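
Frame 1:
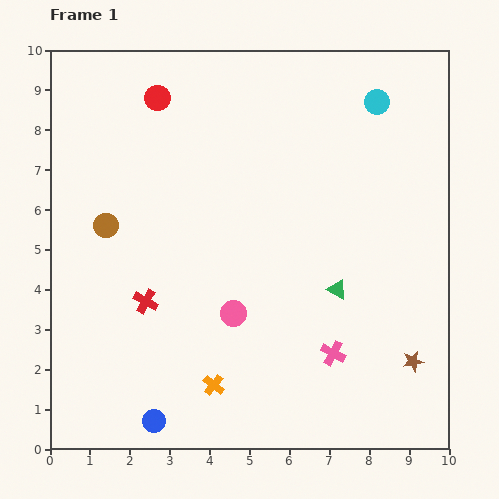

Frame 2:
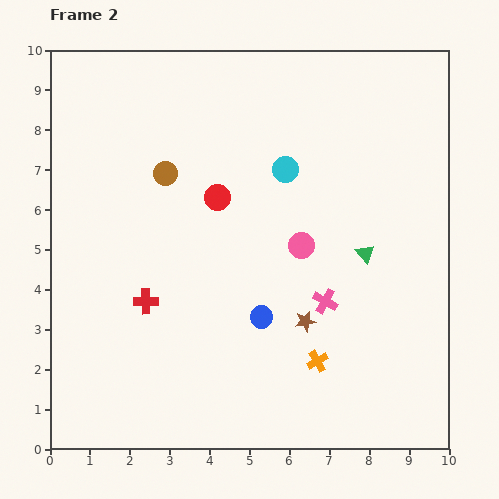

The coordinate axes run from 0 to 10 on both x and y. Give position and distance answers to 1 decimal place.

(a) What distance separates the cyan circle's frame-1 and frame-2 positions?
2.9

The cyan circle moved from (8.2, 8.7) to (5.9, 7.0), a distance of √(2.3² + 1.7²) ≈ 2.9.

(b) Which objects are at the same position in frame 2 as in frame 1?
the red cross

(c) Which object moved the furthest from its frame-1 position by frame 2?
the blue circle

(moved 3.7; next 2.9)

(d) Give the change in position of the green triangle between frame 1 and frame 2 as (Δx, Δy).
(0.7, 0.9)

The green triangle was at (7.2, 4.0) in frame 1 and (7.9, 4.9) in frame 2.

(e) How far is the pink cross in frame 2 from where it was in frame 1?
1.3

The pink cross moved from (7.1, 2.4) to (6.9, 3.7), a distance of √(0.2² + 1.3²) ≈ 1.3.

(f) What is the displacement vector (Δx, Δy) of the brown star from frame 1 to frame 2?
(-2.7, 1.0)

The brown star was at (9.1, 2.2) in frame 1 and (6.4, 3.2) in frame 2.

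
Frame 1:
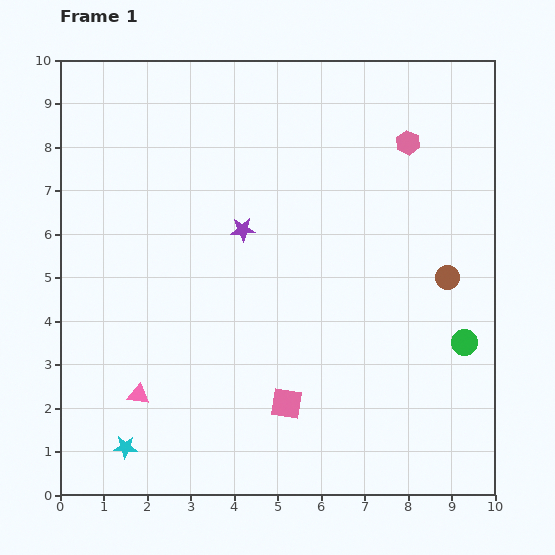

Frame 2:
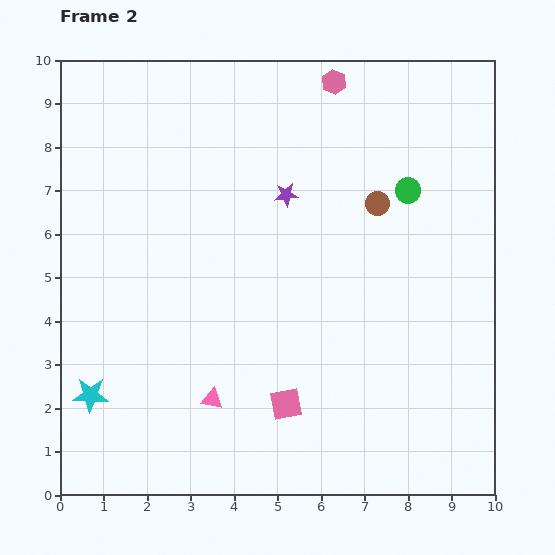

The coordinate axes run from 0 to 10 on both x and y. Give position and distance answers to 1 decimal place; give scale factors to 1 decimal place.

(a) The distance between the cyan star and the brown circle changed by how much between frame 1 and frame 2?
-0.5

Distance in frame 1: 8.4. Distance in frame 2: 7.9.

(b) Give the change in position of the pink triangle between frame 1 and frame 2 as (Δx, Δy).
(1.7, -0.1)

The pink triangle was at (1.8, 2.3) in frame 1 and (3.5, 2.2) in frame 2.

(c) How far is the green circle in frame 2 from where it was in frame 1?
3.7

The green circle moved from (9.3, 3.5) to (8.0, 7.0), a distance of √(1.3² + 3.5²) ≈ 3.7.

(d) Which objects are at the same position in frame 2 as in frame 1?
the pink square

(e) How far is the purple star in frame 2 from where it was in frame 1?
1.3

The purple star moved from (4.2, 6.1) to (5.2, 6.9), a distance of √(1.0² + 0.8²) ≈ 1.3.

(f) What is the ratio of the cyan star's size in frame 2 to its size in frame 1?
1.5×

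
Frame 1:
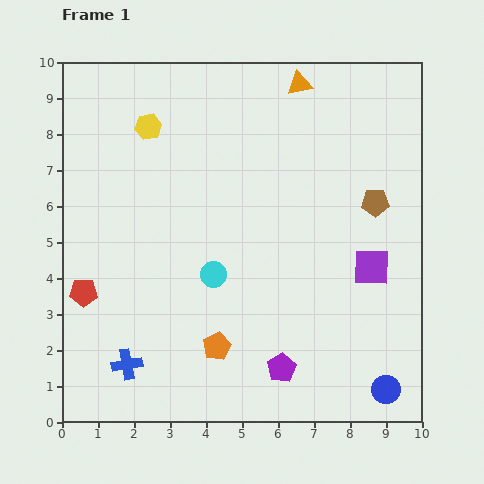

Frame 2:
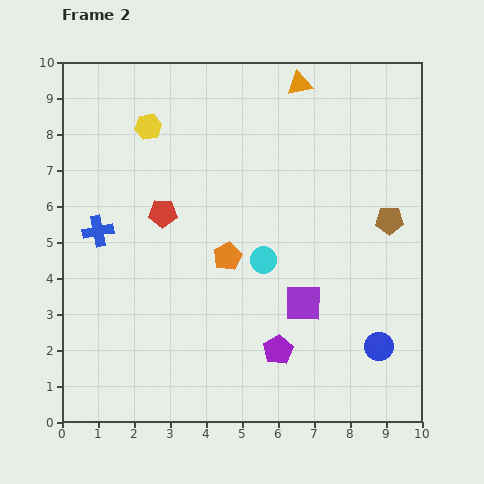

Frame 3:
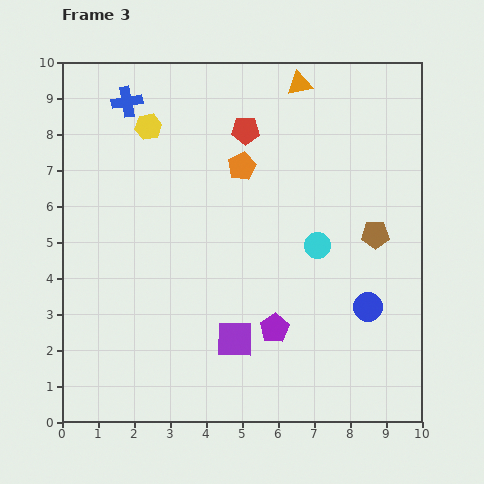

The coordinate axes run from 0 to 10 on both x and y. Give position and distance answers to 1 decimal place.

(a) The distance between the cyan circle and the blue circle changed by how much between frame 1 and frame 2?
-1.8

Distance in frame 1: 5.8. Distance in frame 2: 4.0.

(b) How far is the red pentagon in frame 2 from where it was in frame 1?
3.1

The red pentagon moved from (0.6, 3.6) to (2.8, 5.8), a distance of √(2.2² + 2.2²) ≈ 3.1.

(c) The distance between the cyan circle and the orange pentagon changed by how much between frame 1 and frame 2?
-1.0

Distance in frame 1: 2.0. Distance in frame 2: 1.0.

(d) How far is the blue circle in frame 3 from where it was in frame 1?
2.4

The blue circle moved from (9.0, 0.9) to (8.5, 3.2), a distance of √(0.5² + 2.3²) ≈ 2.4.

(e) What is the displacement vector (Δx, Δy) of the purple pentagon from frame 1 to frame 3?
(-0.2, 1.1)

The purple pentagon was at (6.1, 1.5) in frame 1 and (5.9, 2.6) in frame 3.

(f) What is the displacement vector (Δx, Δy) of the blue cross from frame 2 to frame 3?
(0.8, 3.6)

The blue cross was at (1.0, 5.3) in frame 2 and (1.8, 8.9) in frame 3.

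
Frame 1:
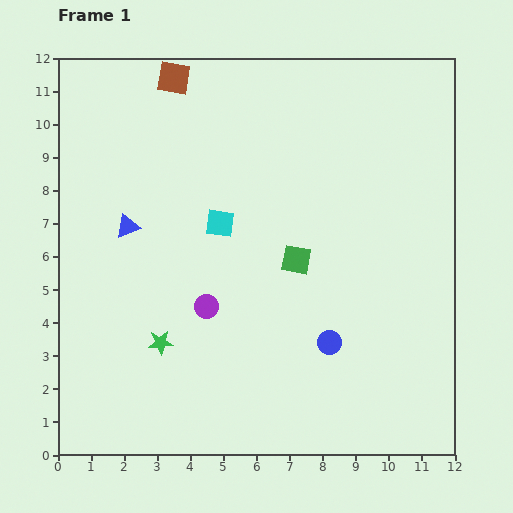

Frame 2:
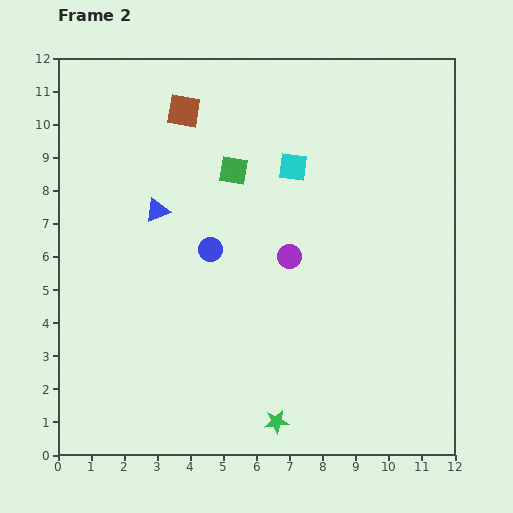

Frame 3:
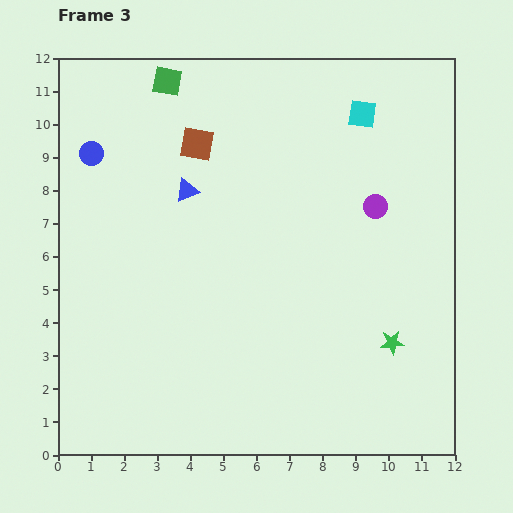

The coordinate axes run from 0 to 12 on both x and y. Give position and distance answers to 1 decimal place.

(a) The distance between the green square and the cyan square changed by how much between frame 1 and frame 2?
-0.7

Distance in frame 1: 2.5. Distance in frame 2: 1.8.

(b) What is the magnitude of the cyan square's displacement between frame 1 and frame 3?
5.4

The cyan square moved from (4.9, 7.0) to (9.2, 10.3), a distance of √(4.3² + 3.3²) ≈ 5.4.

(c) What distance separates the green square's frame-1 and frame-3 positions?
6.7

The green square moved from (7.2, 5.9) to (3.3, 11.3), a distance of √(3.9² + 5.4²) ≈ 6.7.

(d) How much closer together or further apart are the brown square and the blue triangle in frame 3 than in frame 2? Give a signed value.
-1.7

Distance in frame 2: 3.1. Distance in frame 3: 1.4.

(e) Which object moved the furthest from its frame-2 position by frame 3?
the blue circle

(moved 4.6; next 4.2)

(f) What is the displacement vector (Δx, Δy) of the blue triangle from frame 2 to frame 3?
(0.9, 0.6)

The blue triangle was at (3.0, 7.4) in frame 2 and (3.9, 8.0) in frame 3.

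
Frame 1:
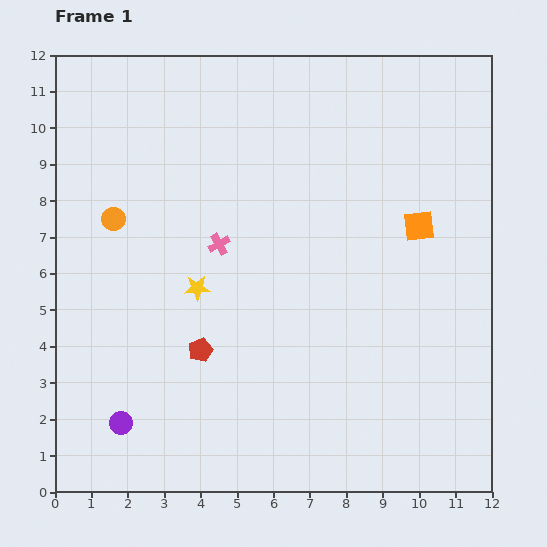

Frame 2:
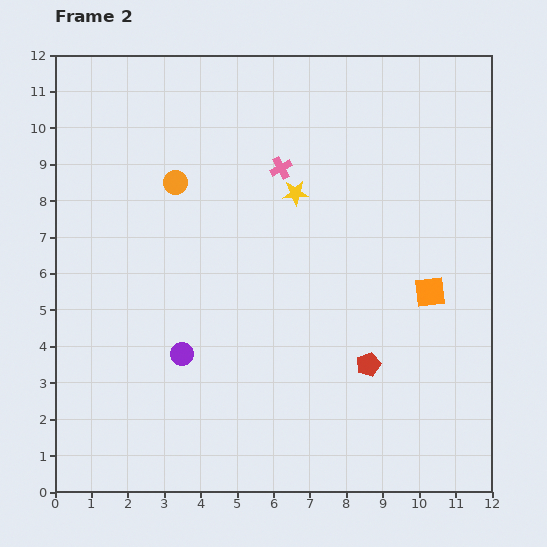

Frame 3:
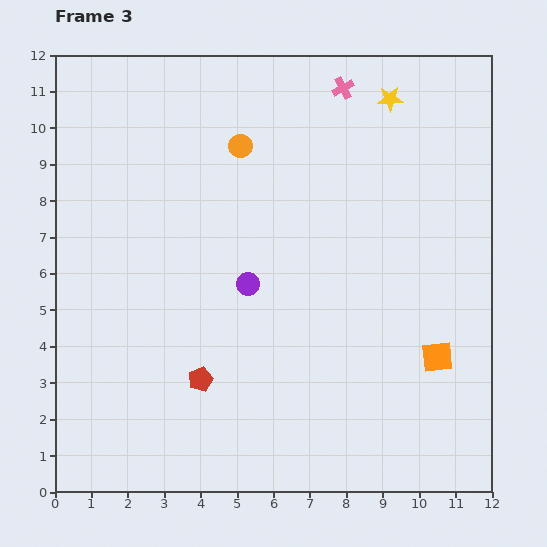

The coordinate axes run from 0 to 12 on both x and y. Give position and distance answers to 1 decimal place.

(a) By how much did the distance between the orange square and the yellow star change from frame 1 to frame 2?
-1.7

Distance in frame 1: 6.3. Distance in frame 2: 4.6.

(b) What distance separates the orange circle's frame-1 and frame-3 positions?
4.0

The orange circle moved from (1.6, 7.5) to (5.1, 9.5), a distance of √(3.5² + 2.0²) ≈ 4.0.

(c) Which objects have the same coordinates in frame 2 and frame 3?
none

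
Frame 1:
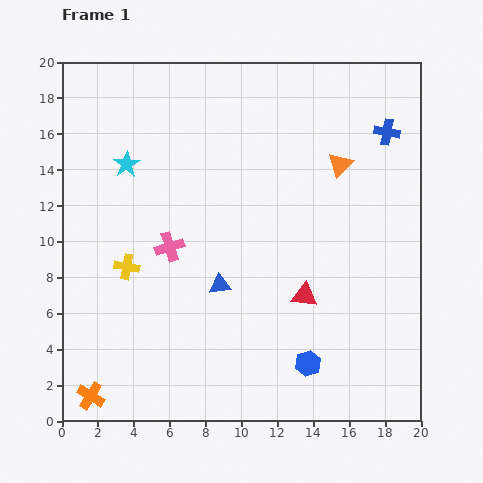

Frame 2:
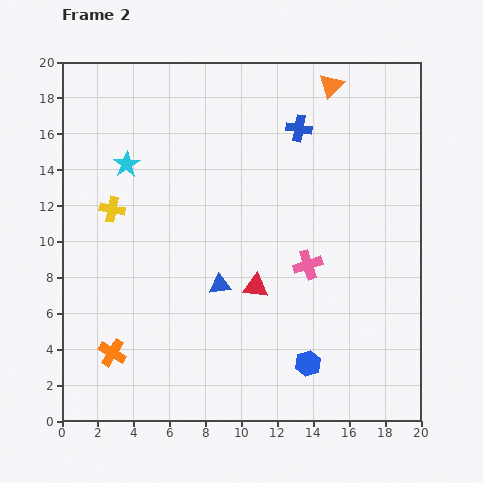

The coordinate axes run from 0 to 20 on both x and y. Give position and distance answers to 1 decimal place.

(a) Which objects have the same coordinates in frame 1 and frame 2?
the blue triangle, the blue hexagon, the cyan star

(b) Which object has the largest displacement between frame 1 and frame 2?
the pink cross

(moved 7.8; next 4.9)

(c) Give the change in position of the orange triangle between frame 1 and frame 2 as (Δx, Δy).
(-0.5, 4.4)

The orange triangle was at (15.5, 14.3) in frame 1 and (15.0, 18.7) in frame 2.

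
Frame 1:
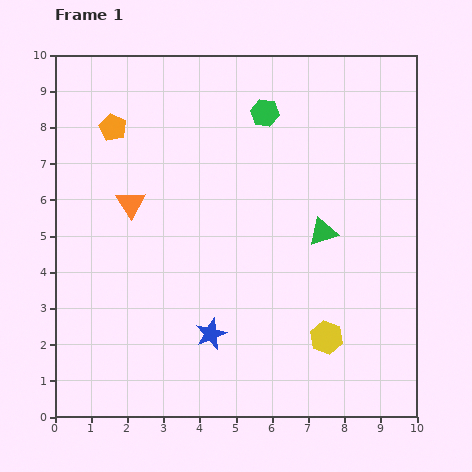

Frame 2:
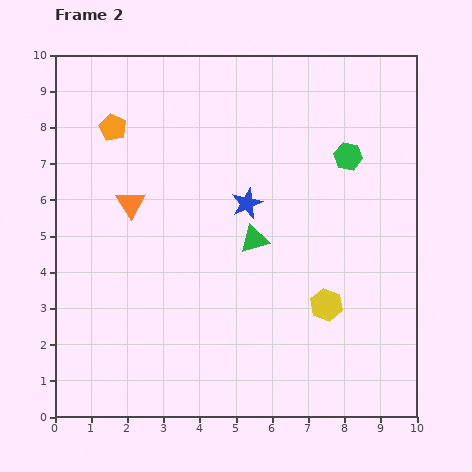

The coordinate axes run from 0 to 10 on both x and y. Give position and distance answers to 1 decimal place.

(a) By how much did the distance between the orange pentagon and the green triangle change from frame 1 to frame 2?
-1.5

Distance in frame 1: 6.5. Distance in frame 2: 5.0.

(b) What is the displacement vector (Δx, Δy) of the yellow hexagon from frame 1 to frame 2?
(0.0, 0.9)

The yellow hexagon was at (7.5, 2.2) in frame 1 and (7.5, 3.1) in frame 2.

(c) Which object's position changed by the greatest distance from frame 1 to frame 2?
the blue star

(moved 3.7; next 2.6)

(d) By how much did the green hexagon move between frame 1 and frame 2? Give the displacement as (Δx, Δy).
(2.3, -1.2)

The green hexagon was at (5.8, 8.4) in frame 1 and (8.1, 7.2) in frame 2.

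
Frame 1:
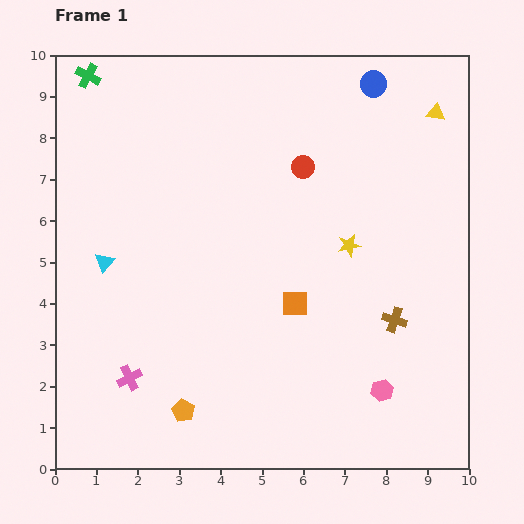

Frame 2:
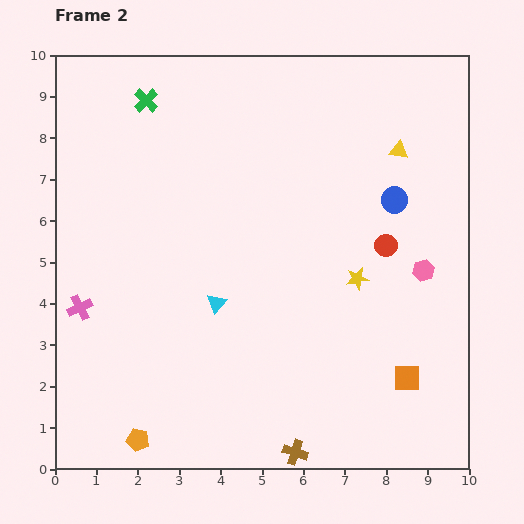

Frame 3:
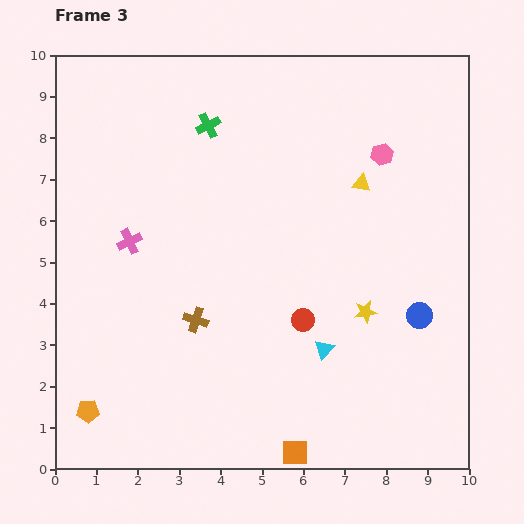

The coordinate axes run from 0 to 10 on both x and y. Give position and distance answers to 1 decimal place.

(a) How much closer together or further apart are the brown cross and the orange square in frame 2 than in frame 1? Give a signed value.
+0.8

Distance in frame 1: 2.4. Distance in frame 2: 3.2.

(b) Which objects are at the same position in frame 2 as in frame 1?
none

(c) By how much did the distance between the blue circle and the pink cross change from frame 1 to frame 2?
-1.2

Distance in frame 1: 9.2. Distance in frame 2: 8.0.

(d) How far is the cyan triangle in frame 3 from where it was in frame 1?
5.7

The cyan triangle moved from (1.2, 5.0) to (6.5, 2.9), a distance of √(5.3² + 2.1²) ≈ 5.7.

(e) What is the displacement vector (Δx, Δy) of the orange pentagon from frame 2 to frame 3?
(-1.2, 0.7)

The orange pentagon was at (2.0, 0.7) in frame 2 and (0.8, 1.4) in frame 3.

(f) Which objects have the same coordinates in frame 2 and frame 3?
none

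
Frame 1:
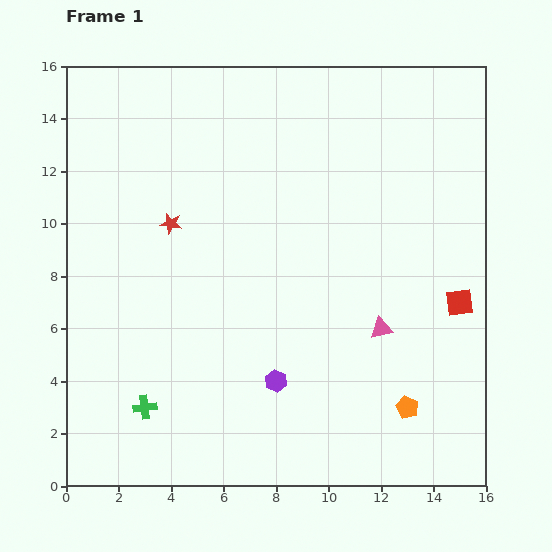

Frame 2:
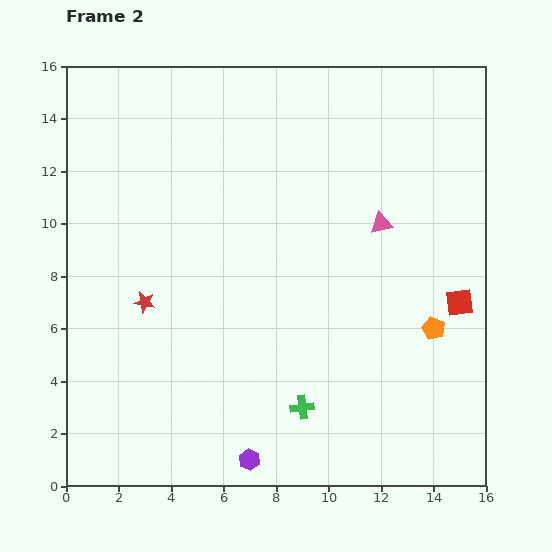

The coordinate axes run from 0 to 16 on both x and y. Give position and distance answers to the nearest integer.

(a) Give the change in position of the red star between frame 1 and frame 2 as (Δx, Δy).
(-1, -3)

The red star was at (4, 10) in frame 1 and (3, 7) in frame 2.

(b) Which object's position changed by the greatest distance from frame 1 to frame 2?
the green cross

(moved 6; next 4)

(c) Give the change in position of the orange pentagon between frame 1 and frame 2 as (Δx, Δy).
(1, 3)

The orange pentagon was at (13, 3) in frame 1 and (14, 6) in frame 2.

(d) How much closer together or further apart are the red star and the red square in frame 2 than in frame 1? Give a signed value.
+1

Distance in frame 1: 11. Distance in frame 2: 12.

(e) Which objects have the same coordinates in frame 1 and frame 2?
the red square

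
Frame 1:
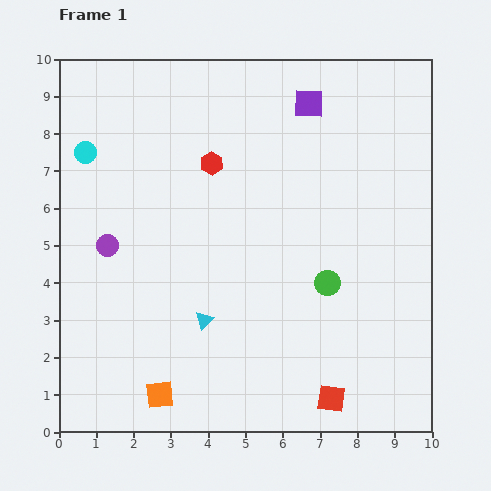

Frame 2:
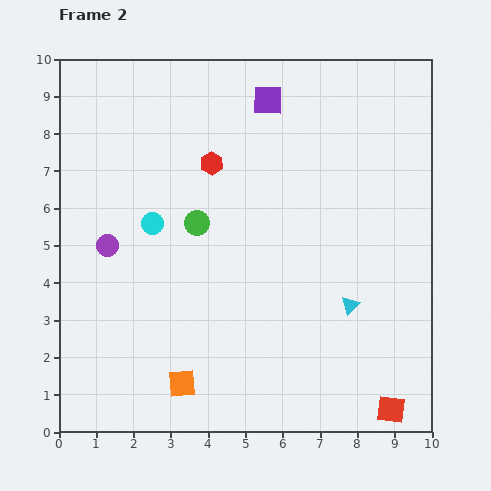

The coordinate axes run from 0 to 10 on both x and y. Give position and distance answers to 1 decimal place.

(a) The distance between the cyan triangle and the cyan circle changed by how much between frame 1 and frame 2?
+0.2

Distance in frame 1: 5.5. Distance in frame 2: 5.7.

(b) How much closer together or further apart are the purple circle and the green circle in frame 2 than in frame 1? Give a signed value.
-3.5

Distance in frame 1: 6.0. Distance in frame 2: 2.5.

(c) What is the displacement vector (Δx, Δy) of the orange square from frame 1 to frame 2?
(0.6, 0.3)

The orange square was at (2.7, 1.0) in frame 1 and (3.3, 1.3) in frame 2.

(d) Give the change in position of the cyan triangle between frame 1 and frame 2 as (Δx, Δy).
(3.9, 0.4)

The cyan triangle was at (3.9, 3.0) in frame 1 and (7.8, 3.4) in frame 2.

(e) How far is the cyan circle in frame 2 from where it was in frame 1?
2.6

The cyan circle moved from (0.7, 7.5) to (2.5, 5.6), a distance of √(1.8² + 1.9²) ≈ 2.6.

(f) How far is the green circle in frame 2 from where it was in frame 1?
3.8

The green circle moved from (7.2, 4.0) to (3.7, 5.6), a distance of √(3.5² + 1.6²) ≈ 3.8.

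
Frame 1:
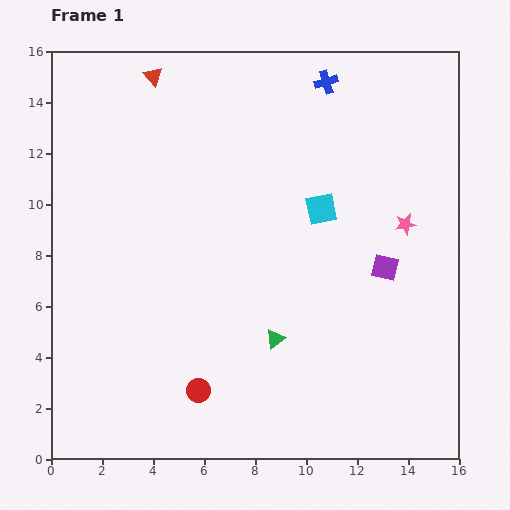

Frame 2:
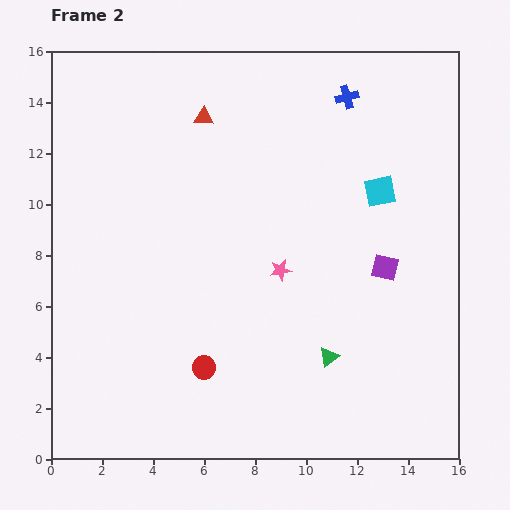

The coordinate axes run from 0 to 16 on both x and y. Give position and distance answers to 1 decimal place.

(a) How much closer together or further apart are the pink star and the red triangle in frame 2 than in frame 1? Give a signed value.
-4.8

Distance in frame 1: 11.5. Distance in frame 2: 6.7.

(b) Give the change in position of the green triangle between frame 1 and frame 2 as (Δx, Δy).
(2.1, -0.7)

The green triangle was at (8.8, 4.7) in frame 1 and (10.9, 4.0) in frame 2.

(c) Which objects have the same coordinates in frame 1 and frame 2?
the purple square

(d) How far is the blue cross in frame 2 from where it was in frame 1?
1.0

The blue cross moved from (10.8, 14.8) to (11.6, 14.2), a distance of √(0.8² + 0.6²) ≈ 1.0.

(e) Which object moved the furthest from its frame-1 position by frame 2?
the pink star

(moved 5.2; next 2.6)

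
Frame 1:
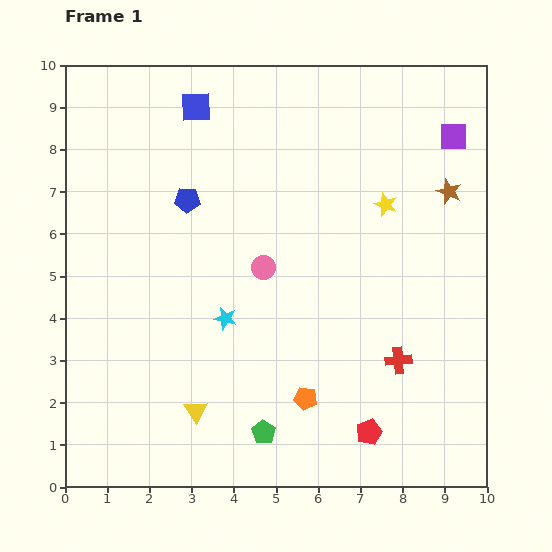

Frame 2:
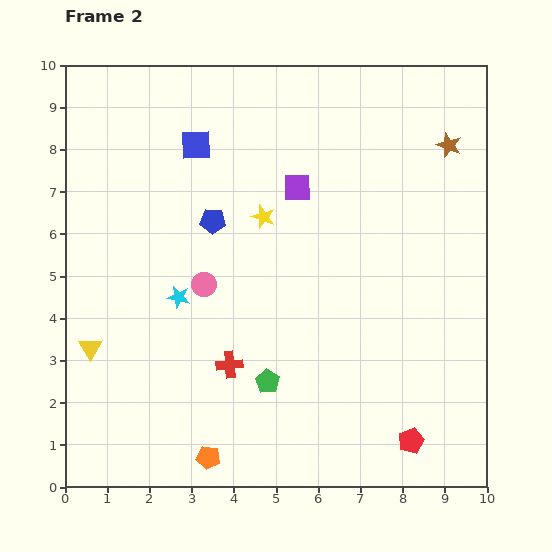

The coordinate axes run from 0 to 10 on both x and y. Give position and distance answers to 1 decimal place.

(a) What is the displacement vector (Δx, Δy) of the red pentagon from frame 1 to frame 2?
(1.0, -0.2)

The red pentagon was at (7.2, 1.3) in frame 1 and (8.2, 1.1) in frame 2.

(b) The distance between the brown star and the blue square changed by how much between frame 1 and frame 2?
-0.3

Distance in frame 1: 6.3. Distance in frame 2: 6.0.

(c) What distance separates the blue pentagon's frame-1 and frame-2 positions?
0.8

The blue pentagon moved from (2.9, 6.8) to (3.5, 6.3), a distance of √(0.6² + 0.5²) ≈ 0.8.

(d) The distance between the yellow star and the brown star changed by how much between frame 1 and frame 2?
+3.2

Distance in frame 1: 1.5. Distance in frame 2: 4.7.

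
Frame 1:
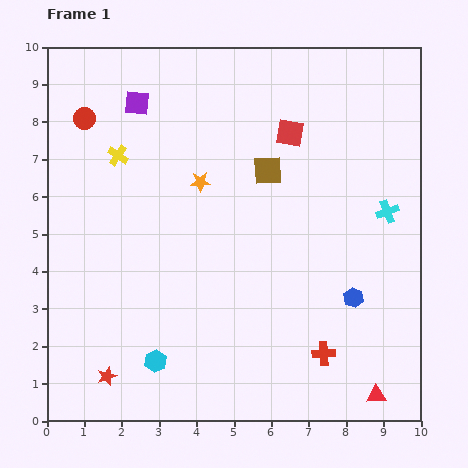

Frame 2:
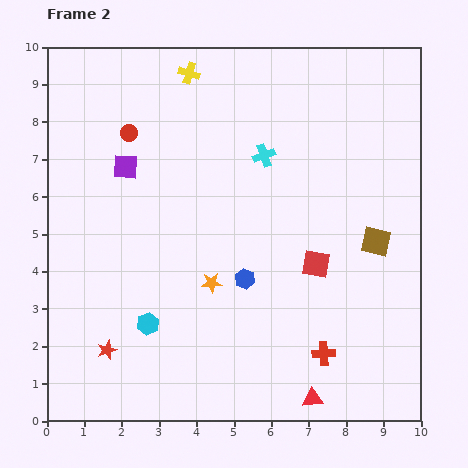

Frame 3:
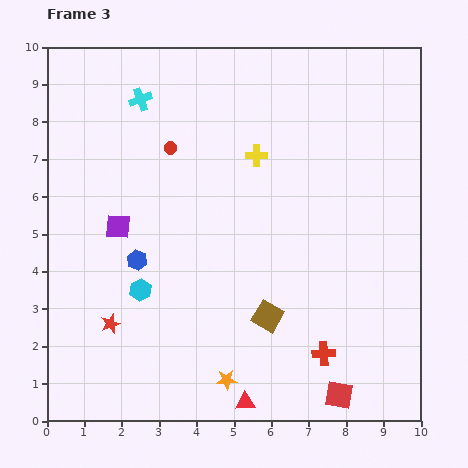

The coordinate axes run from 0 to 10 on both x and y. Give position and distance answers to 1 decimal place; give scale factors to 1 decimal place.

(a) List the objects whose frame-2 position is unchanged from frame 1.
the red cross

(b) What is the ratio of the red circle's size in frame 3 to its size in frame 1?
0.6×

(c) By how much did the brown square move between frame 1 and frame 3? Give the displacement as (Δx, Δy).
(0.0, -3.9)

The brown square was at (5.9, 6.7) in frame 1 and (5.9, 2.8) in frame 3.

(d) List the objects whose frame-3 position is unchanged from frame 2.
the red cross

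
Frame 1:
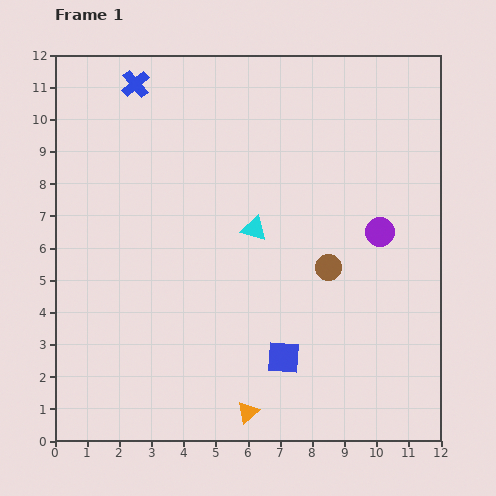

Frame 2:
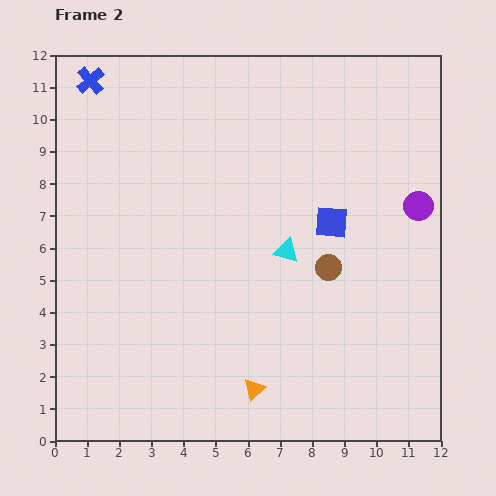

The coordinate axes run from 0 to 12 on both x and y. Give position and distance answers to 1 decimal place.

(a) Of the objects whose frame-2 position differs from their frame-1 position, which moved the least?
the orange triangle

(moved 0.7)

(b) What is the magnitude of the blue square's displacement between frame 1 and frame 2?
4.5

The blue square moved from (7.1, 2.6) to (8.6, 6.8), a distance of √(1.5² + 4.2²) ≈ 4.5.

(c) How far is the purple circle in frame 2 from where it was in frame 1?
1.4

The purple circle moved from (10.1, 6.5) to (11.3, 7.3), a distance of √(1.2² + 0.8²) ≈ 1.4.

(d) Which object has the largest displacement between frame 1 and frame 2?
the blue square

(moved 4.5; next 1.4)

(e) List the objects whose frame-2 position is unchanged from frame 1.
the brown circle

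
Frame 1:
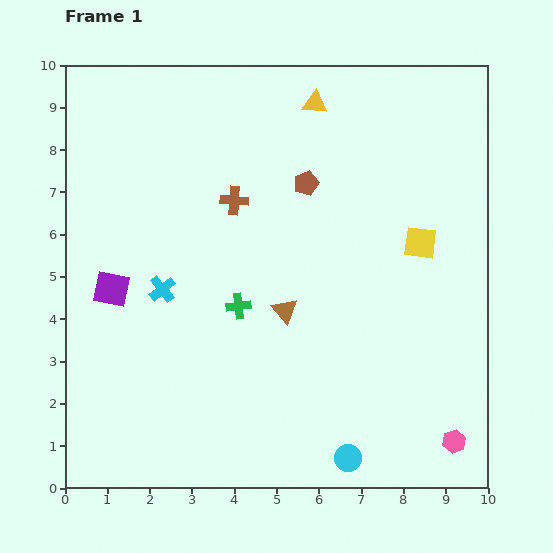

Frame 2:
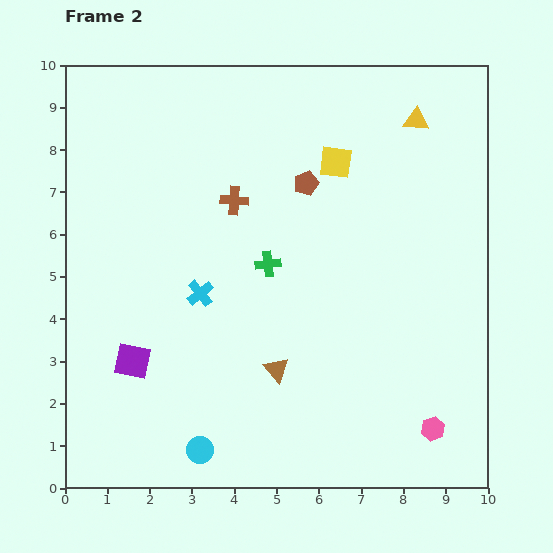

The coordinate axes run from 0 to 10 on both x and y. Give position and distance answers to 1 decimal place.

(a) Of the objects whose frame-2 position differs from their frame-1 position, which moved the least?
the pink hexagon

(moved 0.6)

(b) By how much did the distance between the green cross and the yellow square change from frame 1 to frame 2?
-1.7

Distance in frame 1: 4.6. Distance in frame 2: 2.9.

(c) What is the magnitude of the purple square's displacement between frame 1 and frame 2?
1.8

The purple square moved from (1.1, 4.7) to (1.6, 3.0), a distance of √(0.5² + 1.7²) ≈ 1.8.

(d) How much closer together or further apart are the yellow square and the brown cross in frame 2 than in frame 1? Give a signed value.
-1.9

Distance in frame 1: 4.5. Distance in frame 2: 2.6.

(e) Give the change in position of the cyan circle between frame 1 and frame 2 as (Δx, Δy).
(-3.5, 0.2)

The cyan circle was at (6.7, 0.7) in frame 1 and (3.2, 0.9) in frame 2.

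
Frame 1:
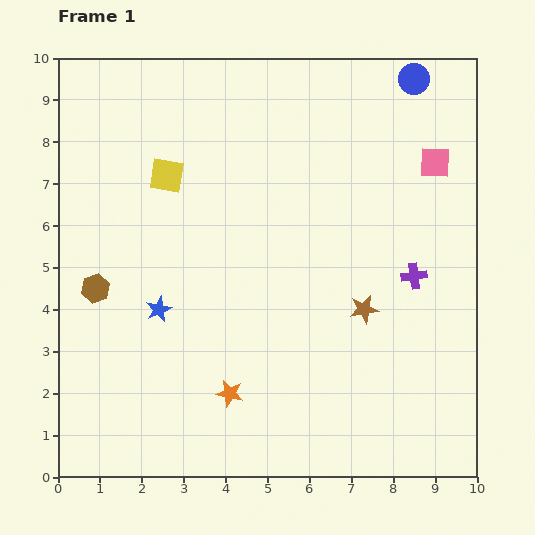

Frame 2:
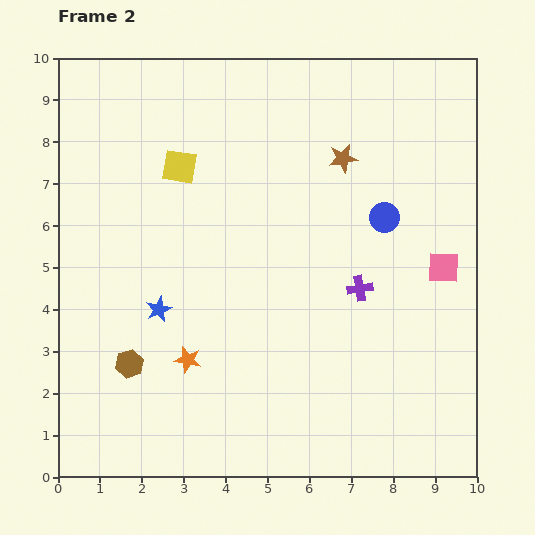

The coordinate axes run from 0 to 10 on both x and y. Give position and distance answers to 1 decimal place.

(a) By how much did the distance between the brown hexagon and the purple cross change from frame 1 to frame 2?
-1.8

Distance in frame 1: 7.6. Distance in frame 2: 5.8.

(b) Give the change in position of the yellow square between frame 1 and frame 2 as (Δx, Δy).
(0.3, 0.2)

The yellow square was at (2.6, 7.2) in frame 1 and (2.9, 7.4) in frame 2.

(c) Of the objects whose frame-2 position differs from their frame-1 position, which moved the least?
the yellow square

(moved 0.4)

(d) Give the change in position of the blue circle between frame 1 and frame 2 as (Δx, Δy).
(-0.7, -3.3)

The blue circle was at (8.5, 9.5) in frame 1 and (7.8, 6.2) in frame 2.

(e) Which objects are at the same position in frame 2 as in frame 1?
the blue star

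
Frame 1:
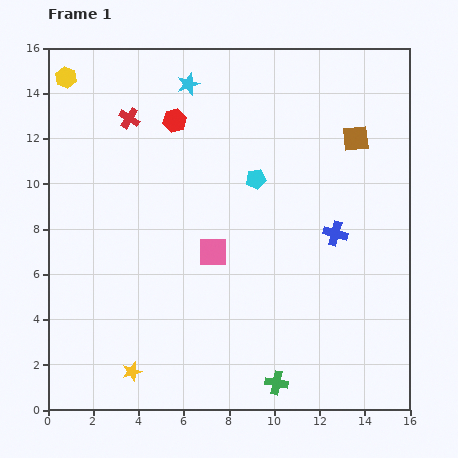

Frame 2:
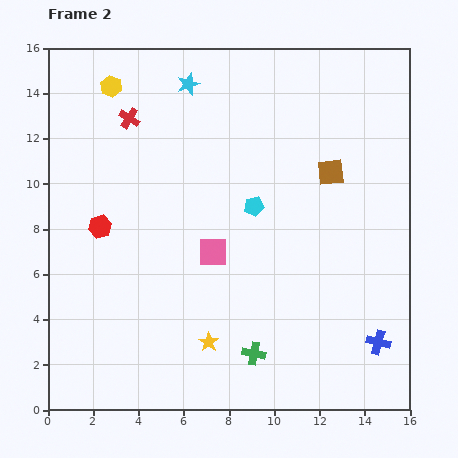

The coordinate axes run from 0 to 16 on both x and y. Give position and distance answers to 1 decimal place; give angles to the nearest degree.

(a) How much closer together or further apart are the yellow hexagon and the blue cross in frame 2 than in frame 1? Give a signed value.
+2.5

Distance in frame 1: 13.8. Distance in frame 2: 16.3.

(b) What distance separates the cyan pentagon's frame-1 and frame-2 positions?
1.2

The cyan pentagon moved from (9.2, 10.2) to (9.1, 9.0), a distance of √(0.1² + 1.2²) ≈ 1.2.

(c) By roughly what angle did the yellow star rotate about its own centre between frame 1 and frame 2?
21° counter-clockwise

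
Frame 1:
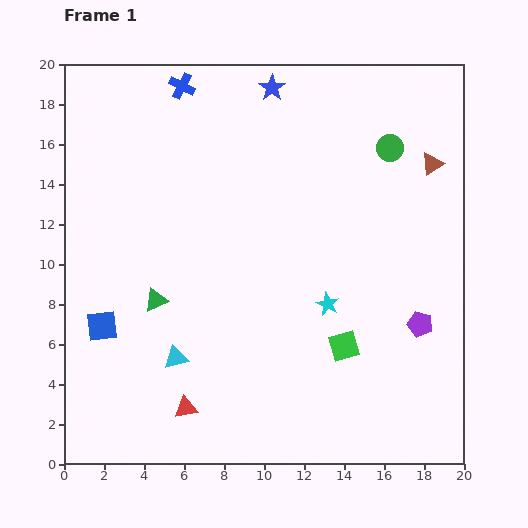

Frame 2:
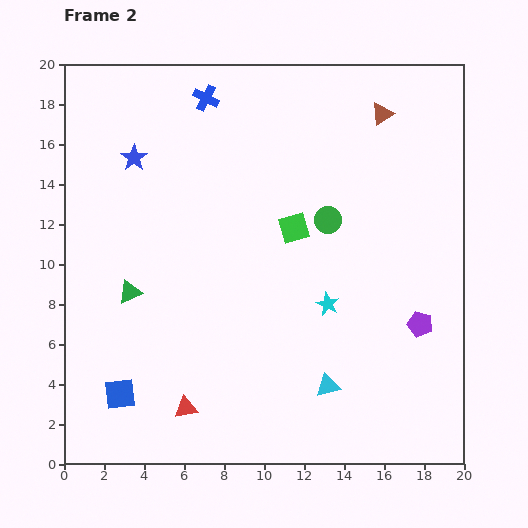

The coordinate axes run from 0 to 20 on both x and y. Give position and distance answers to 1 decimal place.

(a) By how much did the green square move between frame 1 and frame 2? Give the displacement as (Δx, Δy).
(-2.5, 5.9)

The green square was at (14.0, 5.9) in frame 1 and (11.5, 11.8) in frame 2.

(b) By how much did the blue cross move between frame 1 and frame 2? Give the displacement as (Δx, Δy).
(1.2, -0.6)

The blue cross was at (5.9, 18.9) in frame 1 and (7.1, 18.3) in frame 2.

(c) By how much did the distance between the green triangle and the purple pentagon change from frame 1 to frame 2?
+1.3

Distance in frame 1: 13.3. Distance in frame 2: 14.6.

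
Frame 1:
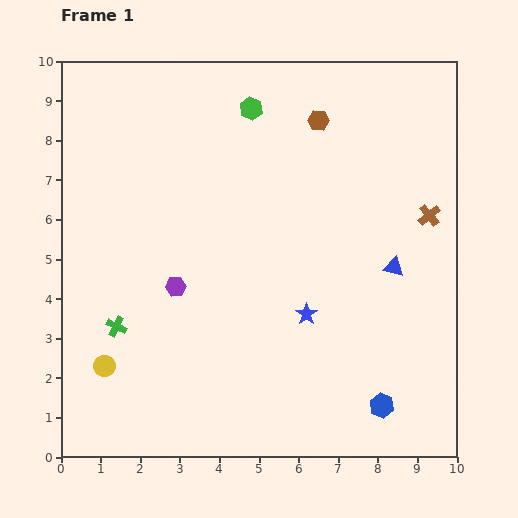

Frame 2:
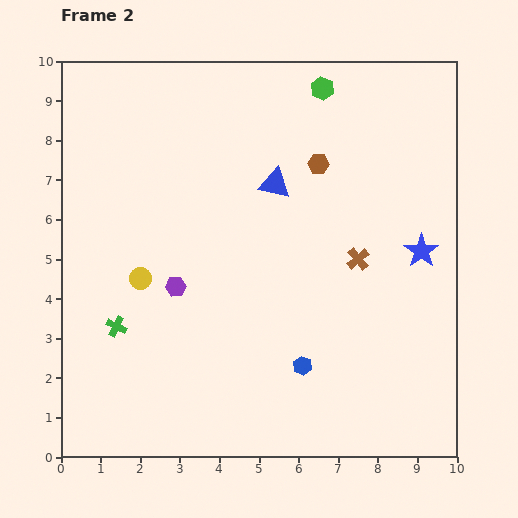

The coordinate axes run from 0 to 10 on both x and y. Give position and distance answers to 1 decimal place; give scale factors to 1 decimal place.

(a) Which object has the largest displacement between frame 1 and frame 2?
the blue triangle

(moved 3.7; next 3.3)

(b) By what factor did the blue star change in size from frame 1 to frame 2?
1.6×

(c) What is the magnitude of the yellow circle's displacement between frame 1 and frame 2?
2.4

The yellow circle moved from (1.1, 2.3) to (2.0, 4.5), a distance of √(0.9² + 2.2²) ≈ 2.4.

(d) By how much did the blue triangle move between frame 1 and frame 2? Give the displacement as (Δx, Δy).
(-3.0, 2.1)

The blue triangle was at (8.4, 4.8) in frame 1 and (5.4, 6.9) in frame 2.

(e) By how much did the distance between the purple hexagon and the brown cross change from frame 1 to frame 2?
-1.9

Distance in frame 1: 6.6. Distance in frame 2: 4.7.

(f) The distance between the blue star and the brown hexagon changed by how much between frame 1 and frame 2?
-1.5

Distance in frame 1: 4.9. Distance in frame 2: 3.4.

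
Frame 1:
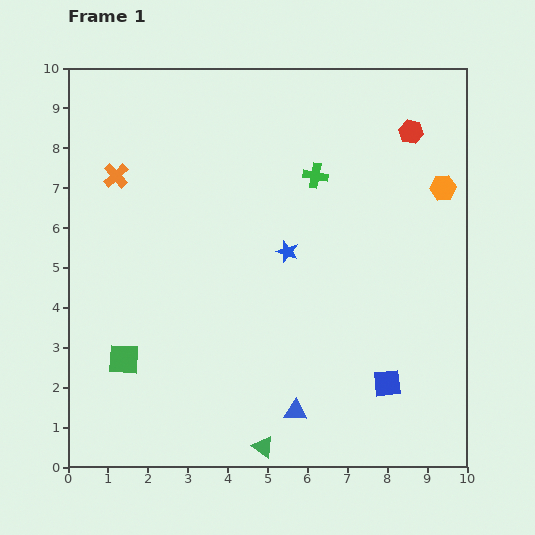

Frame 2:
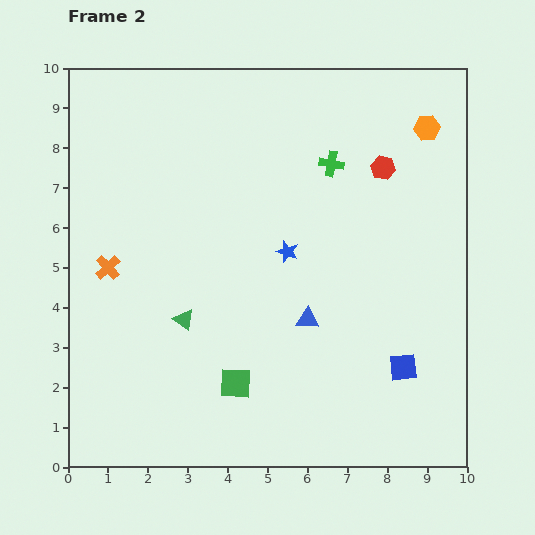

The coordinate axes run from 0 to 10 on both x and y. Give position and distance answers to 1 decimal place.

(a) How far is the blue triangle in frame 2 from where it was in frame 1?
2.3

The blue triangle moved from (5.7, 1.4) to (6.0, 3.7), a distance of √(0.3² + 2.3²) ≈ 2.3.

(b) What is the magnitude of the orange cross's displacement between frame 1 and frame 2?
2.3

The orange cross moved from (1.2, 7.3) to (1.0, 5.0), a distance of √(0.2² + 2.3²) ≈ 2.3.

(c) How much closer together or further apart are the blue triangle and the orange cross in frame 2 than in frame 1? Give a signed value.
-2.2

Distance in frame 1: 7.4. Distance in frame 2: 5.2.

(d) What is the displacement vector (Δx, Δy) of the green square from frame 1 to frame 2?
(2.8, -0.6)

The green square was at (1.4, 2.7) in frame 1 and (4.2, 2.1) in frame 2.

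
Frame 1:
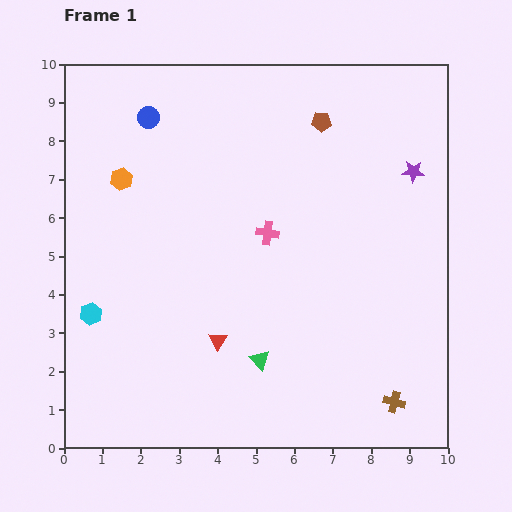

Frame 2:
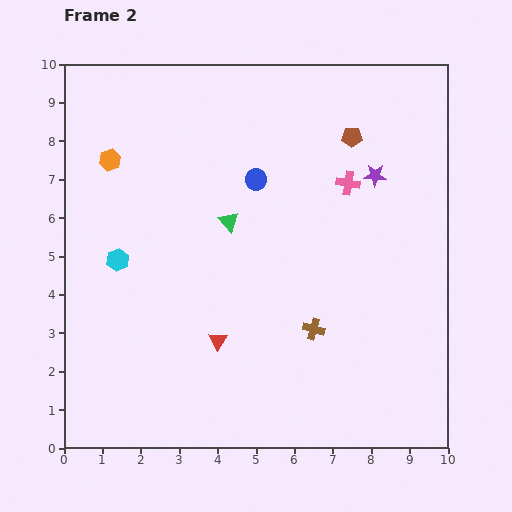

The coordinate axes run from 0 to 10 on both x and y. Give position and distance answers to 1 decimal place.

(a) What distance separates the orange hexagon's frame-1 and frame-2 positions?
0.6

The orange hexagon moved from (1.5, 7.0) to (1.2, 7.5), a distance of √(0.3² + 0.5²) ≈ 0.6.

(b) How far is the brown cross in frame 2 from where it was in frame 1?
2.8

The brown cross moved from (8.6, 1.2) to (6.5, 3.1), a distance of √(2.1² + 1.9²) ≈ 2.8.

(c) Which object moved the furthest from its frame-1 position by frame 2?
the green triangle

(moved 3.7; next 3.2)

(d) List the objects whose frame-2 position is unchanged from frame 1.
the red triangle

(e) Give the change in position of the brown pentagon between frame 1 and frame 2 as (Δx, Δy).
(0.8, -0.4)

The brown pentagon was at (6.7, 8.5) in frame 1 and (7.5, 8.1) in frame 2.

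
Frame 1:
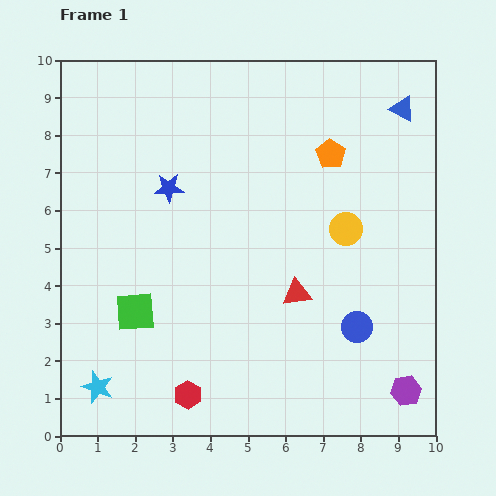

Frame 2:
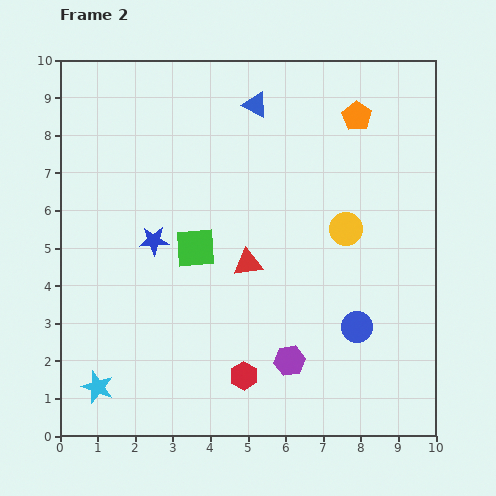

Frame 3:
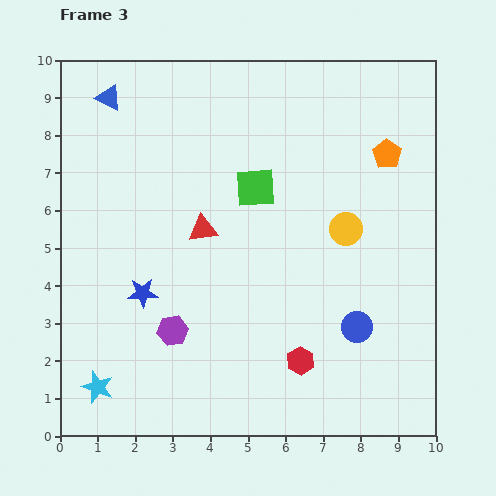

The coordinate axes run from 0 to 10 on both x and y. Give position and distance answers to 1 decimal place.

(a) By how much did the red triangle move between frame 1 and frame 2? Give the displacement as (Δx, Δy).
(-1.3, 0.8)

The red triangle was at (6.3, 3.8) in frame 1 and (5.0, 4.6) in frame 2.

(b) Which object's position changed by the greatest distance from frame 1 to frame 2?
the blue triangle

(moved 3.9; next 3.2)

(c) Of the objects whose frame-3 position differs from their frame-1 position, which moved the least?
the orange pentagon

(moved 1.5)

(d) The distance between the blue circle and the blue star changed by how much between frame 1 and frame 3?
-0.4

Distance in frame 1: 6.2. Distance in frame 3: 5.8.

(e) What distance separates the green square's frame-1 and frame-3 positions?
4.6

The green square moved from (2.0, 3.3) to (5.2, 6.6), a distance of √(3.2² + 3.3²) ≈ 4.6.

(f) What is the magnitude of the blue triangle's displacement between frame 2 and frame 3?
3.9

The blue triangle moved from (5.2, 8.8) to (1.3, 9.0), a distance of √(3.9² + 0.2²) ≈ 3.9.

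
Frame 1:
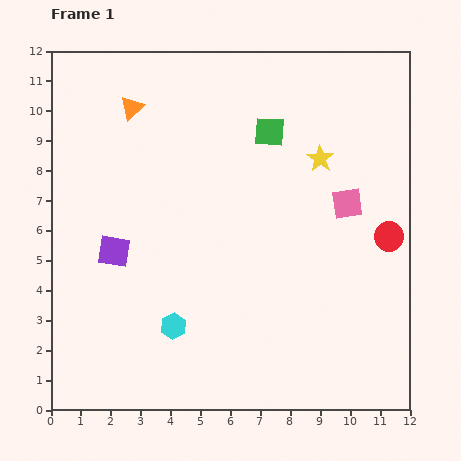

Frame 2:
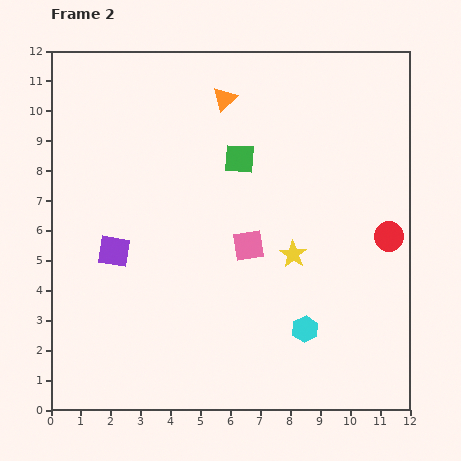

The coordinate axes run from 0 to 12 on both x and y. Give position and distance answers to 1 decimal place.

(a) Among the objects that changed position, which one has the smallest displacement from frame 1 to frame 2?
the green square

(moved 1.3)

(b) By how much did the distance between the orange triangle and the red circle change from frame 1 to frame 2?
-2.4

Distance in frame 1: 9.6. Distance in frame 2: 7.2.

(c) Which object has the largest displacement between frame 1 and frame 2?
the cyan hexagon

(moved 4.4; next 3.6)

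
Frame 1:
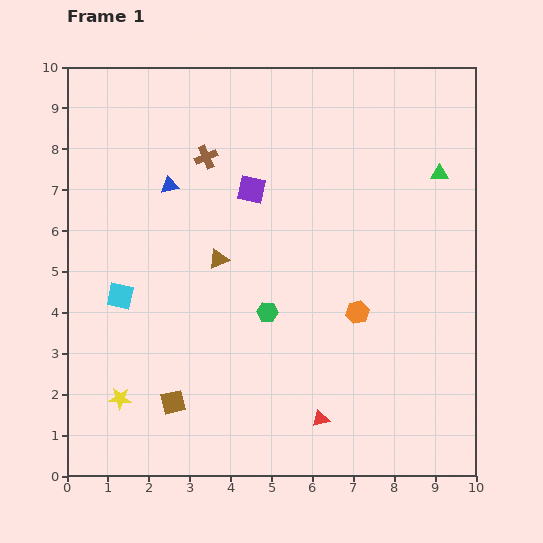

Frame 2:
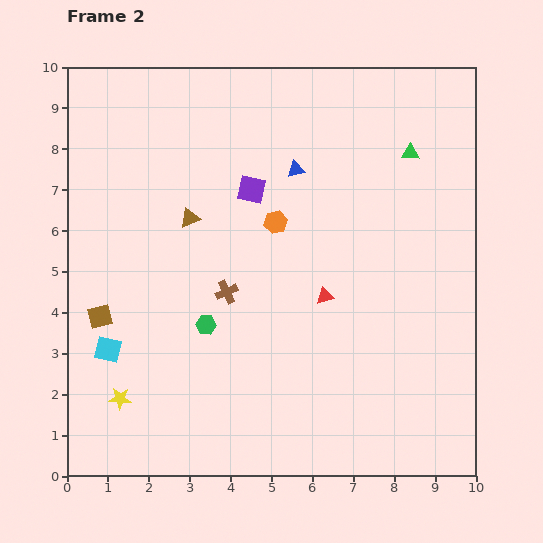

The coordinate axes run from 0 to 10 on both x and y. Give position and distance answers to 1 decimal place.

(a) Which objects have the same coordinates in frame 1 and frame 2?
the yellow star, the purple square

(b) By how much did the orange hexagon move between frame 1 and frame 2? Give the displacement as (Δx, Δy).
(-2.0, 2.2)

The orange hexagon was at (7.1, 4.0) in frame 1 and (5.1, 6.2) in frame 2.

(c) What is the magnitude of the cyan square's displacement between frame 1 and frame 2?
1.3

The cyan square moved from (1.3, 4.4) to (1.0, 3.1), a distance of √(0.3² + 1.3²) ≈ 1.3.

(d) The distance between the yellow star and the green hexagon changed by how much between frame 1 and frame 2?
-1.4

Distance in frame 1: 4.2. Distance in frame 2: 2.8.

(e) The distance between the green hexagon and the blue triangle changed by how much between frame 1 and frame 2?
+0.5

Distance in frame 1: 3.9. Distance in frame 2: 4.4.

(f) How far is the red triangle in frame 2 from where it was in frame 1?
3.0

The red triangle moved from (6.2, 1.4) to (6.3, 4.4), a distance of √(0.1² + 3.0²) ≈ 3.0.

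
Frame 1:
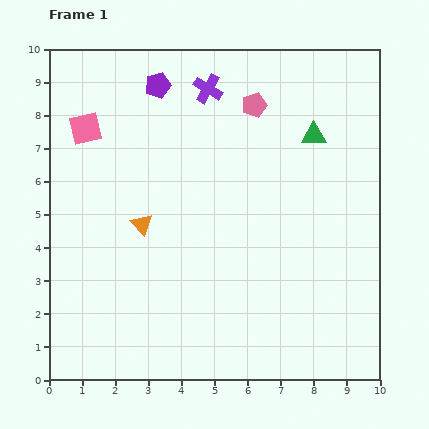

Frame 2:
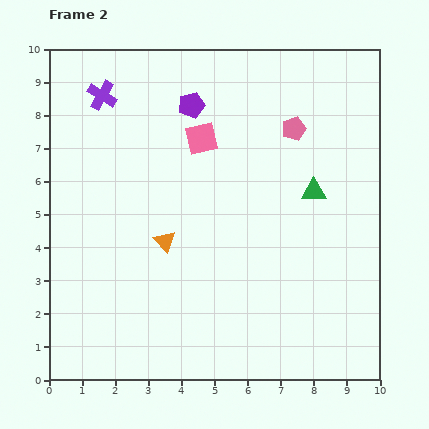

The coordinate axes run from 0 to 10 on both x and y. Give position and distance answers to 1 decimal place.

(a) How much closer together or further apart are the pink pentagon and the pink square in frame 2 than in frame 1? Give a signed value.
-2.3

Distance in frame 1: 5.1. Distance in frame 2: 2.8.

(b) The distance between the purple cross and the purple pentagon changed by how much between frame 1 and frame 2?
+1.2

Distance in frame 1: 1.5. Distance in frame 2: 2.7.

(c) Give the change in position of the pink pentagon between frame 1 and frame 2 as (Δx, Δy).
(1.2, -0.7)

The pink pentagon was at (6.2, 8.3) in frame 1 and (7.4, 7.6) in frame 2.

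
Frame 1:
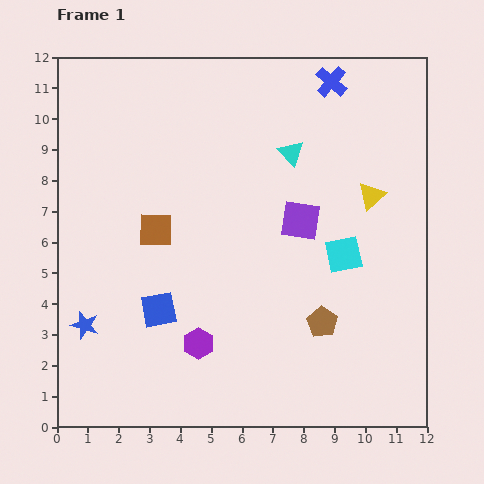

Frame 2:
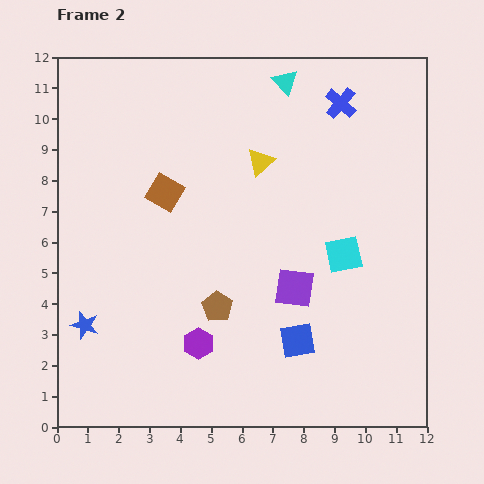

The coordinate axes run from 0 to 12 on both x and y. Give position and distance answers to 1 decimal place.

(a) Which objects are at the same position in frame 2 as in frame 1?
the cyan square, the blue star, the purple hexagon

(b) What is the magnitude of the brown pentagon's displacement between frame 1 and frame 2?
3.4

The brown pentagon moved from (8.6, 3.4) to (5.2, 3.9), a distance of √(3.4² + 0.5²) ≈ 3.4.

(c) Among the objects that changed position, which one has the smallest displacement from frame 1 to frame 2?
the blue cross

(moved 0.8)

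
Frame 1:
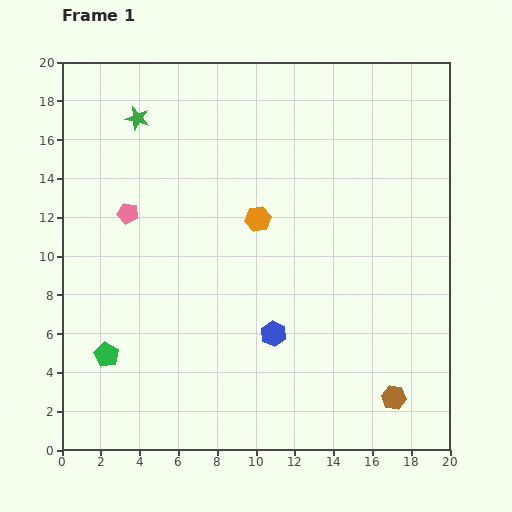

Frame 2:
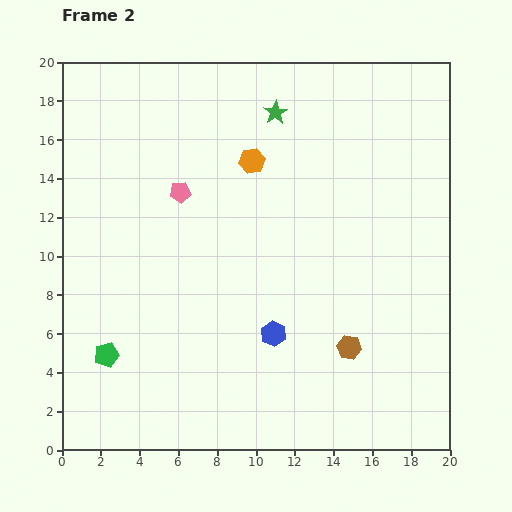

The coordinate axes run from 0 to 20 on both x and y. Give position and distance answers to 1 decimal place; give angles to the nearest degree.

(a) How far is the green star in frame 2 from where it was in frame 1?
7.1

The green star moved from (3.9, 17.1) to (11.0, 17.4), a distance of √(7.1² + 0.3²) ≈ 7.1.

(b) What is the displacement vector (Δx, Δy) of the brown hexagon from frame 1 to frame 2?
(-2.3, 2.6)

The brown hexagon was at (17.1, 2.7) in frame 1 and (14.8, 5.3) in frame 2.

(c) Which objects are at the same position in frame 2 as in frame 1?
the blue hexagon, the green pentagon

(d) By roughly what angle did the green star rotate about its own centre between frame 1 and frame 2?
26° clockwise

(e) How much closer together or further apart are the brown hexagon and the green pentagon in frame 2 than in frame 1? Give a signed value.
-2.5

Distance in frame 1: 15.0. Distance in frame 2: 12.5.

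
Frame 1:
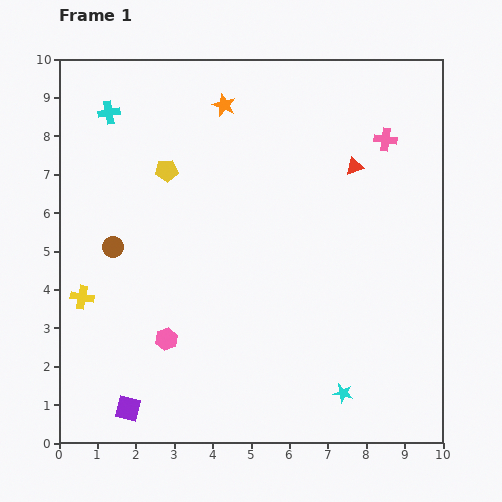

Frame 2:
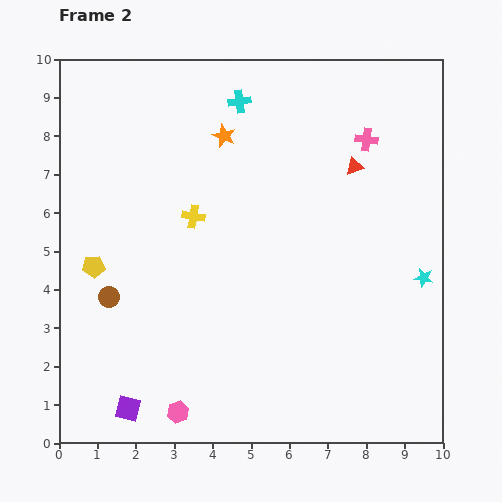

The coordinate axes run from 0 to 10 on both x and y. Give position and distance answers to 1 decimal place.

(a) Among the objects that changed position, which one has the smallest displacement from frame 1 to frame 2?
the pink cross

(moved 0.5)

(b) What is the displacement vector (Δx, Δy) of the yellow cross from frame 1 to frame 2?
(2.9, 2.1)

The yellow cross was at (0.6, 3.8) in frame 1 and (3.5, 5.9) in frame 2.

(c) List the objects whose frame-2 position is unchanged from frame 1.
the purple square, the red triangle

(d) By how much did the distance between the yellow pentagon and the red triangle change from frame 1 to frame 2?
+2.4

Distance in frame 1: 4.9. Distance in frame 2: 7.3.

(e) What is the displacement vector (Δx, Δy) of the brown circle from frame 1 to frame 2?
(-0.1, -1.3)

The brown circle was at (1.4, 5.1) in frame 1 and (1.3, 3.8) in frame 2.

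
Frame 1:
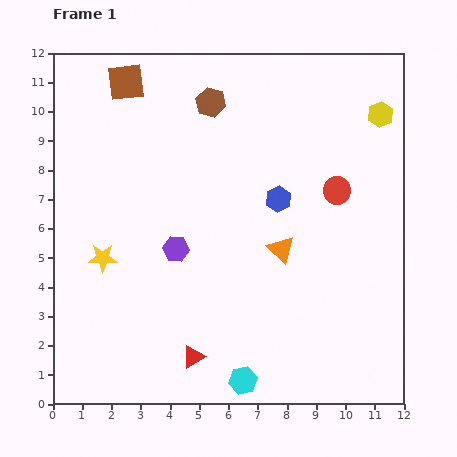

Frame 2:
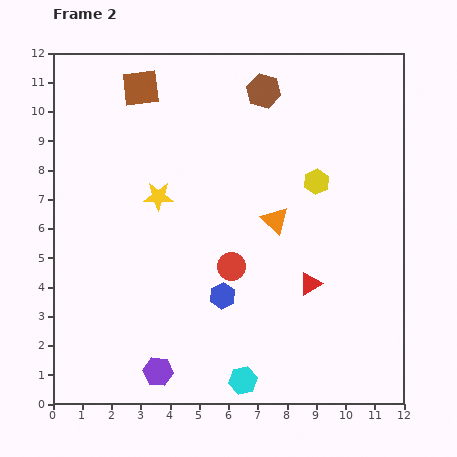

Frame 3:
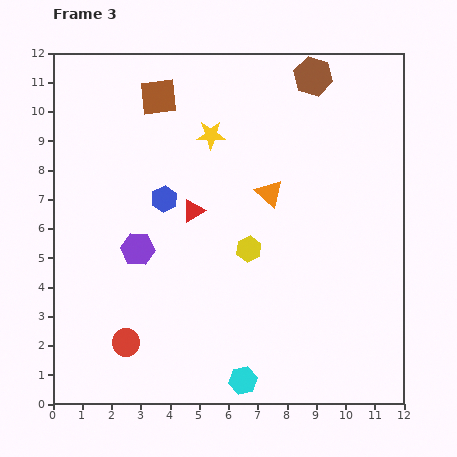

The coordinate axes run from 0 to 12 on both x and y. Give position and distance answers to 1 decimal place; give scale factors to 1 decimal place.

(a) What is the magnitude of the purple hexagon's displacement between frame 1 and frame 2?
4.2

The purple hexagon moved from (4.2, 5.3) to (3.6, 1.1), a distance of √(0.6² + 4.2²) ≈ 4.2.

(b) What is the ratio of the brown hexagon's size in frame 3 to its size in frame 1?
1.3×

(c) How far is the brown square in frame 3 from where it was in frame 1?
1.2

The brown square moved from (2.5, 11.0) to (3.6, 10.5), a distance of √(1.1² + 0.5²) ≈ 1.2.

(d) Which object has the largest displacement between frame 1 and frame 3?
the red circle

(moved 8.9; next 6.4)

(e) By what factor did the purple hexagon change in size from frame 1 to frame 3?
1.3×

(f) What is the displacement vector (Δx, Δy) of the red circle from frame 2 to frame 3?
(-3.6, -2.6)

The red circle was at (6.1, 4.7) in frame 2 and (2.5, 2.1) in frame 3.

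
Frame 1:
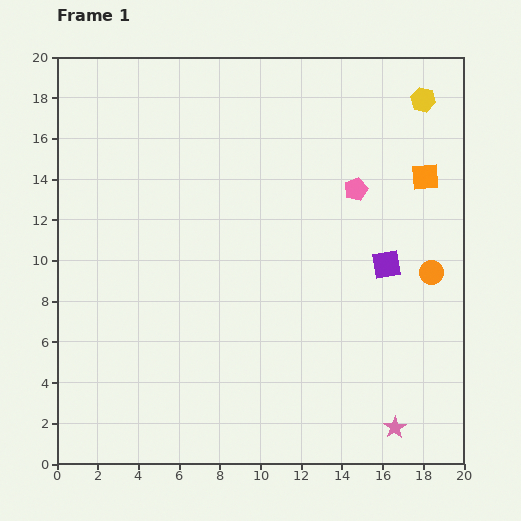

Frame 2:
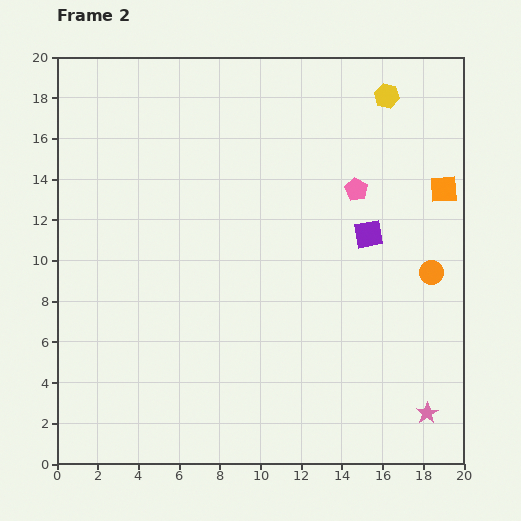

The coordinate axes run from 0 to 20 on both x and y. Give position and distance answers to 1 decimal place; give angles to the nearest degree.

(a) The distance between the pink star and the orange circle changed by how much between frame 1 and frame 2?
-0.9

Distance in frame 1: 7.8. Distance in frame 2: 6.9.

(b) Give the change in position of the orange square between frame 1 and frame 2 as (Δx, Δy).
(0.9, -0.6)

The orange square was at (18.1, 14.1) in frame 1 and (19.0, 13.5) in frame 2.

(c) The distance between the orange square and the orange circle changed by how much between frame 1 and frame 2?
-0.6

Distance in frame 1: 4.7. Distance in frame 2: 4.1.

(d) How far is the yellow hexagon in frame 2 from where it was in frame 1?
1.8

The yellow hexagon moved from (18.0, 17.9) to (16.2, 18.1), a distance of √(1.8² + 0.2²) ≈ 1.8.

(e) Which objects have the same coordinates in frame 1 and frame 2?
the orange circle, the pink pentagon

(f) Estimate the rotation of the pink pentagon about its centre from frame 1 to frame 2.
21° counter-clockwise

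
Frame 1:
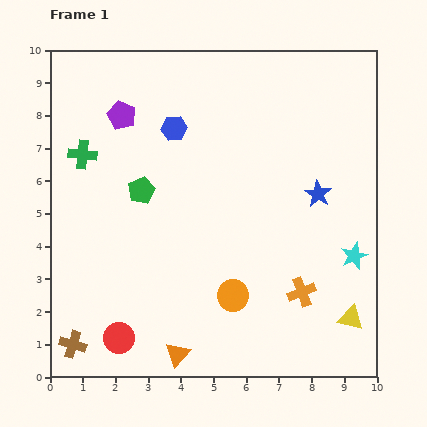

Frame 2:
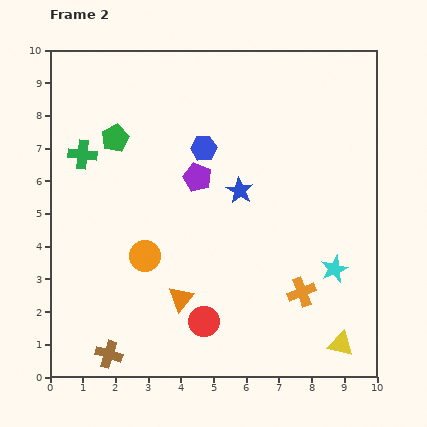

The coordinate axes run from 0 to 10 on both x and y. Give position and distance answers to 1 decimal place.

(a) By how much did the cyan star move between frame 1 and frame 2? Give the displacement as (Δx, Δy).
(-0.6, -0.4)

The cyan star was at (9.3, 3.7) in frame 1 and (8.7, 3.3) in frame 2.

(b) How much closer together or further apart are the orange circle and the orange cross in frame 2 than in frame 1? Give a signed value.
+2.8

Distance in frame 1: 2.1. Distance in frame 2: 4.9.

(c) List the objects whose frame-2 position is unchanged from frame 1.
the orange cross, the green cross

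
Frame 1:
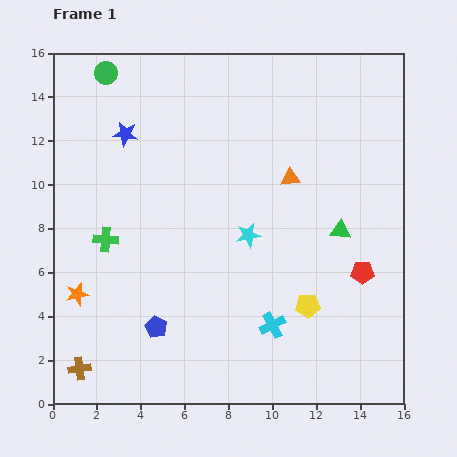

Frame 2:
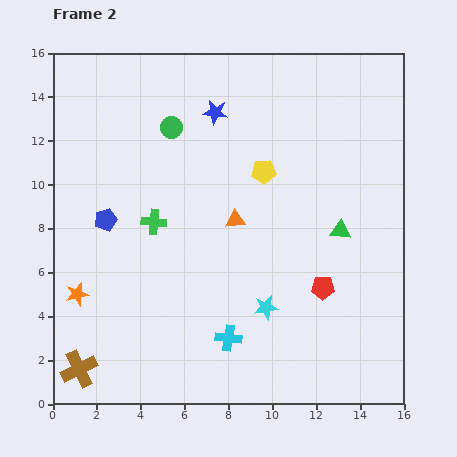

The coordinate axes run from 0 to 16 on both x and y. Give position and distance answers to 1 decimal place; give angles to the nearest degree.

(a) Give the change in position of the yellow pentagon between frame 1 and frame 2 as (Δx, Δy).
(-2.0, 6.1)

The yellow pentagon was at (11.6, 4.5) in frame 1 and (9.6, 10.6) in frame 2.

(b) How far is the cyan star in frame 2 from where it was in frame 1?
3.4

The cyan star moved from (8.9, 7.7) to (9.7, 4.4), a distance of √(0.8² + 3.3²) ≈ 3.4.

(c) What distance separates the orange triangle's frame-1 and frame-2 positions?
3.1

The orange triangle moved from (10.8, 10.3) to (8.3, 8.4), a distance of √(2.5² + 1.9²) ≈ 3.1.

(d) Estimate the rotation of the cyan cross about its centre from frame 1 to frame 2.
35° clockwise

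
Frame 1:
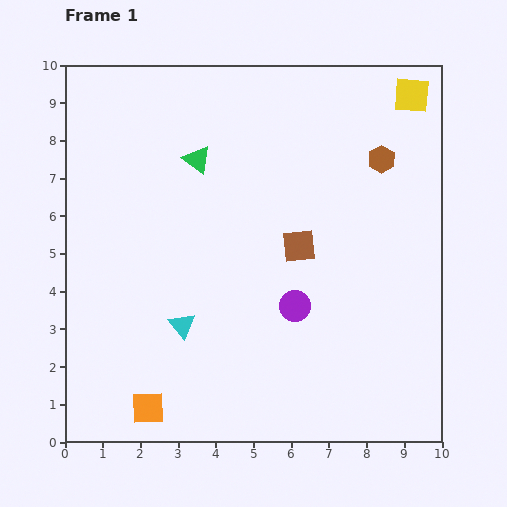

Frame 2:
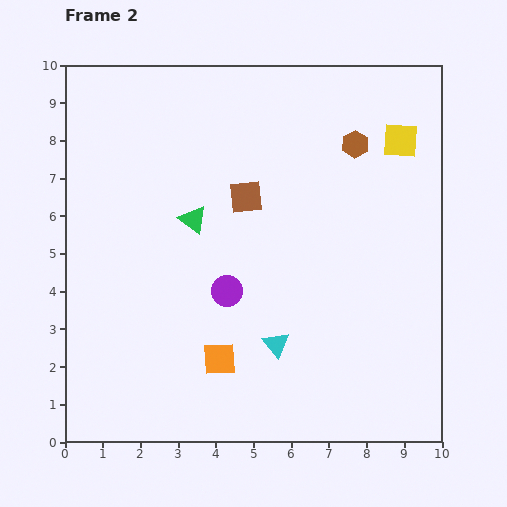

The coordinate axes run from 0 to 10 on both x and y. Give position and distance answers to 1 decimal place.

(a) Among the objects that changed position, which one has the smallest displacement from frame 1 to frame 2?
the brown hexagon

(moved 0.8)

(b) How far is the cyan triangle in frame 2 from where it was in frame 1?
2.5

The cyan triangle moved from (3.1, 3.1) to (5.6, 2.6), a distance of √(2.5² + 0.5²) ≈ 2.5.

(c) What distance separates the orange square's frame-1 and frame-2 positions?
2.3

The orange square moved from (2.2, 0.9) to (4.1, 2.2), a distance of √(1.9² + 1.3²) ≈ 2.3.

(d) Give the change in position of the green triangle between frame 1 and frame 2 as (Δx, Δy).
(-0.1, -1.6)

The green triangle was at (3.5, 7.5) in frame 1 and (3.4, 5.9) in frame 2.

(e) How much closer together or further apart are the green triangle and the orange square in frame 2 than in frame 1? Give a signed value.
-2.9

Distance in frame 1: 6.7. Distance in frame 2: 3.8.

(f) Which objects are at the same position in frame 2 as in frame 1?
none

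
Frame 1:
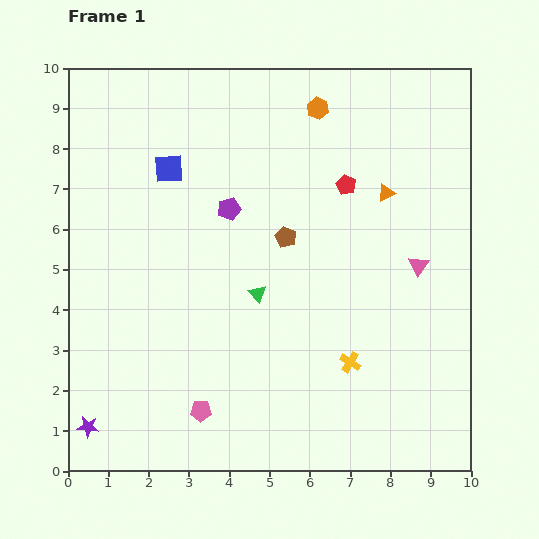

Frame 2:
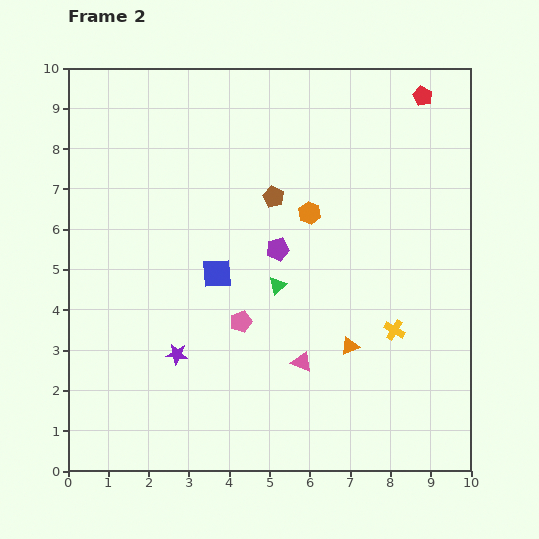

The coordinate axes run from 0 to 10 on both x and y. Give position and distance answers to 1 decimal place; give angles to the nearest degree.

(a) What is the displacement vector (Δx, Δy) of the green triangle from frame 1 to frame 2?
(0.5, 0.2)

The green triangle was at (4.7, 4.4) in frame 1 and (5.2, 4.6) in frame 2.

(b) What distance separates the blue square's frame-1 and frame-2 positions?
2.9

The blue square moved from (2.5, 7.5) to (3.7, 4.9), a distance of √(1.2² + 2.6²) ≈ 2.9.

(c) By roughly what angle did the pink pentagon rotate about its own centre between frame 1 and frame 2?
18° counter-clockwise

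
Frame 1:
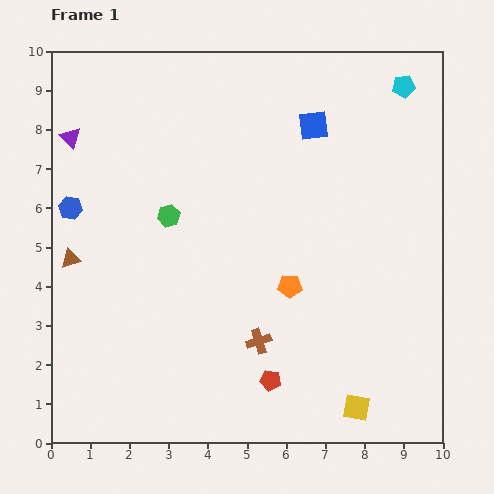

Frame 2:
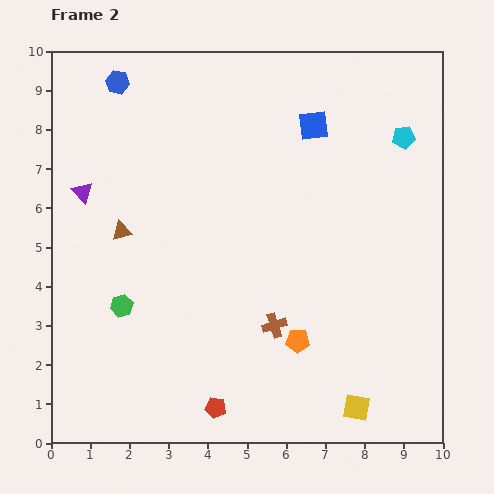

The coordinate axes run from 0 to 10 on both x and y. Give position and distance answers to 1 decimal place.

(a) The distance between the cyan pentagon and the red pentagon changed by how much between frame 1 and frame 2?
+0.2

Distance in frame 1: 8.2. Distance in frame 2: 8.4.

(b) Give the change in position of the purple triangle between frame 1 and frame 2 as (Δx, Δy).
(0.3, -1.4)

The purple triangle was at (0.5, 7.8) in frame 1 and (0.8, 6.4) in frame 2.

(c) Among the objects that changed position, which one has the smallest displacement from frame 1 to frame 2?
the brown cross

(moved 0.6)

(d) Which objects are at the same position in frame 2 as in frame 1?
the blue square, the yellow square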